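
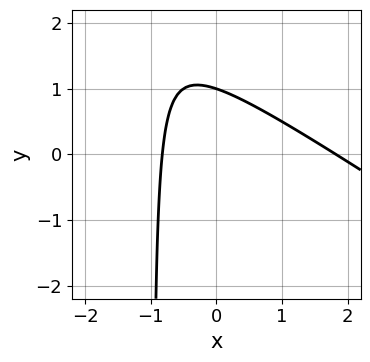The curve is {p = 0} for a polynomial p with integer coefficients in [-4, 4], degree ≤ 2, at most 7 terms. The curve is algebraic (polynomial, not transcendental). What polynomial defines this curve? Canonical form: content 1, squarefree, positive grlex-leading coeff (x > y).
2*x^2 + 3*x*y - 2*x + 3*y - 3

Degree: the shape is more complex than any degree-1 curve, so deg p = 2.
Reading off the gridlines: one y-axis crossing is at y = 1.
Together with the visible shape, these determine p as stated.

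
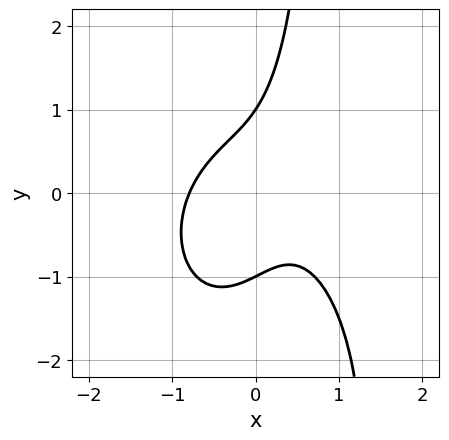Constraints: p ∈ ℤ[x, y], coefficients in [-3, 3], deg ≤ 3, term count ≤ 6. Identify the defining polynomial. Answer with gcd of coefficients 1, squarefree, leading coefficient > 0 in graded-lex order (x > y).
First, degree: a generic line meets the curve in up to 3 points, so deg p = 3.
Next, from the axis intercepts and sections: the y-axis gridline crossings are at y ∈ {-1, 1}.
Finally, together with the visible shape, these determine p as stated.

2*x^3 + x*y^2 + 2*x*y - y^2 + 1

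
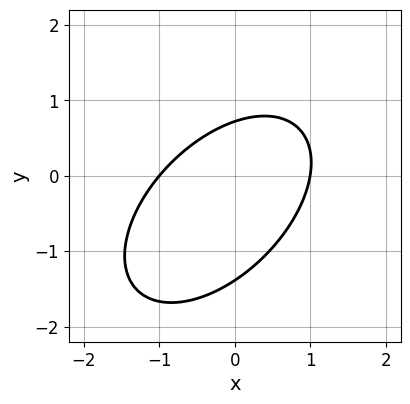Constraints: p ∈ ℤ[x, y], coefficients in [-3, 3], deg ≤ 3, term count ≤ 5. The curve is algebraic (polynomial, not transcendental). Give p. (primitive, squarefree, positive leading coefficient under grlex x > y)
3*x^2 - 3*x*y + 3*y^2 + 2*y - 3

(a) Degree: a generic line meets the curve in up to 2 points, so deg p = 2.
(b) Observable constraints: the x-axis gridline crossings are at x ∈ {-1, 1}.
(c) Fitting integer coefficients to these (and the overall shape) gives p.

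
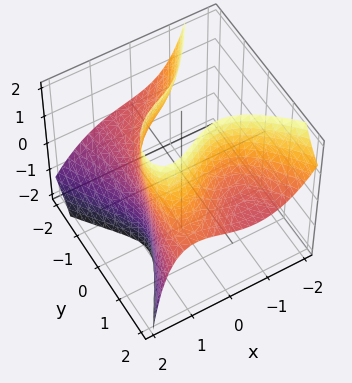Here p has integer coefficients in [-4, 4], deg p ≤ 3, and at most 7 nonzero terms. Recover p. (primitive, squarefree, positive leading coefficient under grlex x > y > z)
3*x^3 - 2*x*y*z + 3*y^2*z - 2*x*y - 3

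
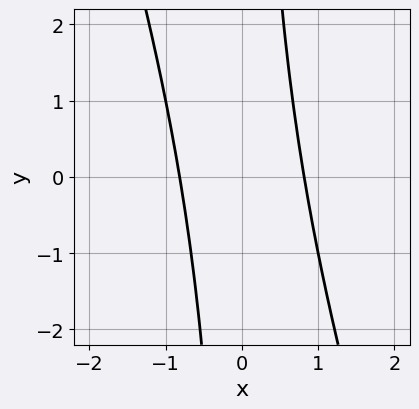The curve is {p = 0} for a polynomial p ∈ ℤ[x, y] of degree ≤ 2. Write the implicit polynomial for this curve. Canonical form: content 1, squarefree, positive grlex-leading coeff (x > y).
(a) Degree: no degree-1 curve has this shape, so deg p = 2.
(b) Against the integer gridlines: the curve avoids every integer y-axis point in the box.
(c) The integer polynomial consistent with all of this is the stated p.

3*x^2 + x*y - 2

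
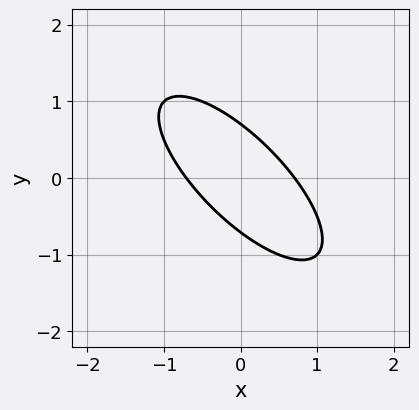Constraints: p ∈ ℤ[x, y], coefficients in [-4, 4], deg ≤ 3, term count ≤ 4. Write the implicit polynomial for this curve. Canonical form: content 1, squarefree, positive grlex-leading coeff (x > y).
deg p = 2. The shape is more complex than any degree-1 curve.
Matching integer coefficients to the picture gives p.

2*x^2 + 3*x*y + 2*y^2 - 1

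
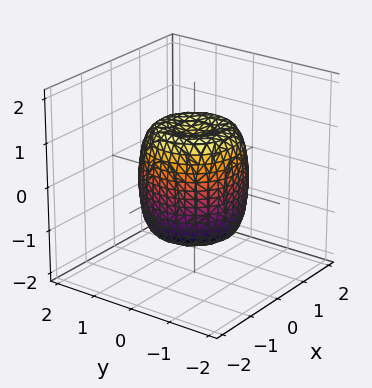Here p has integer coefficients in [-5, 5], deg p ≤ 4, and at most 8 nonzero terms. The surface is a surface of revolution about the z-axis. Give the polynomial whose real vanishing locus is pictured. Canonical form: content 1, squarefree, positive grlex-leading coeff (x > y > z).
2*x^4 + 4*x^2*y^2 + 2*y^4 - 2*x^2 - 2*y^2 + z^2 - 1

deg p = 4.
By symmetry, the z-axis is an axis of rotation, so x and y enter only as x² + y².
From the visible intercepts: the z-axis gridline crossings are at z ∈ {-1, 1}; a circular section at z = -1 has radius exactly 1.
The integer polynomial consistent with all of this is the stated p.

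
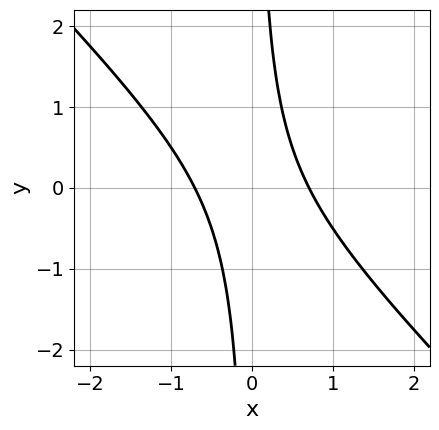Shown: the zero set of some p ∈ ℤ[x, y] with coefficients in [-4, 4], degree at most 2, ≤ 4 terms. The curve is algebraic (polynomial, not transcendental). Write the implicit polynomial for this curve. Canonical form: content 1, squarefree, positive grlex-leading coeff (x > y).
(a) Degree: no degree-1 curve has this shape, so deg p = 2.
(b) From the visible intercepts: it misses every integer gridline on the y-axis.
(c) Together with the visible shape, these determine p as stated.

2*x^2 + 2*x*y - 1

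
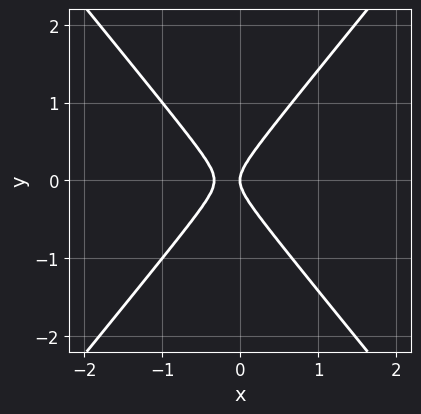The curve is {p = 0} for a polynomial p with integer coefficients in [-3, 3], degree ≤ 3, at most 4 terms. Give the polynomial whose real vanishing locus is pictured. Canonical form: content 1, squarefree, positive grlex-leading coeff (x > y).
Degree: no degree-1 curve has this shape, so deg p = 2.
Symmetries: mirror symmetry y ↦ −y ⇒ only even powers of y.
From the visible intercepts: it meets the y-axis at y = 0 (among the integer gridlines); it crosses the x-axis at the gridline x = 0.
These observations pin down the coefficients.

3*x^2 - 2*y^2 + x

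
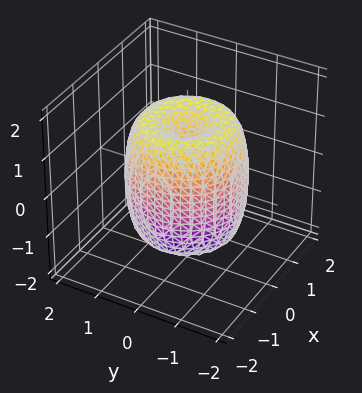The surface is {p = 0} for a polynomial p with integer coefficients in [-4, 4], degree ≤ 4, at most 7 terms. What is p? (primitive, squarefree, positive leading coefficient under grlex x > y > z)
deg p = 4. The shape is more complex than any degree-3 surface.
Symmetries: the z-axis is an axis of rotation, so x and y enter only as x² + y².
Against the integer gridlines: the z-axis gridline crossings are at z ∈ {-1, 1}; a circular section at z = -1 has radius between 1 and 2.
Putting this together gives p.

2*x^4 + 4*x^2*y^2 + 2*y^4 - 3*x^2 - 3*y^2 + z^2 - 1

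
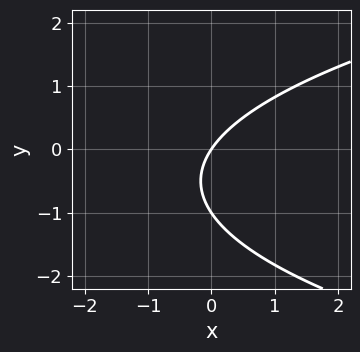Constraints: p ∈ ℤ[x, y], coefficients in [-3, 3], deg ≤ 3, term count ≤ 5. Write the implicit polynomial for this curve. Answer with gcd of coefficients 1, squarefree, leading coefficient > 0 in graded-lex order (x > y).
First, the degree is 2 — a generic line meets the curve in up to 2 points.
Then, observable constraints: one x-axis crossing is at x = 0; among the integer gridlines, it crosses the y-axis at y ∈ {-1, 0}.
Finally, these observations pin down the coefficients.

2*y^2 - 3*x + 2*y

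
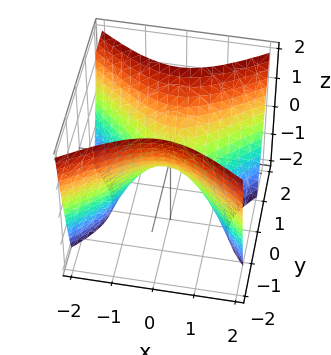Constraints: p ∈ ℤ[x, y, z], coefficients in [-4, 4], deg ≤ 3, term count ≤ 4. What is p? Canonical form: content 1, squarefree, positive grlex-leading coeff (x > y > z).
(a) Degree: a hyperbolic paraboloid; a quadric, so deg p = 2.
(b) Symmetries: it's symmetric under y → −y, forcing even powers of y; the x ↦ −x reflection is a symmetry, so x appears only in even powers.
(c) Checking where it meets the axes: one x-axis crossing is at x = 0; one y-axis crossing is at y = 0; it meets the z-axis at z = 0 (among the integer gridlines).
(d) The integer polynomial consistent with all of this is the stated p.

2*x^2 - 3*y^2 + 2*z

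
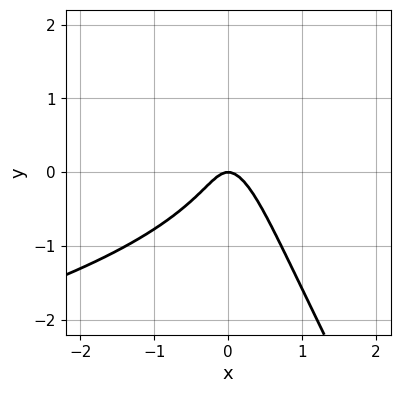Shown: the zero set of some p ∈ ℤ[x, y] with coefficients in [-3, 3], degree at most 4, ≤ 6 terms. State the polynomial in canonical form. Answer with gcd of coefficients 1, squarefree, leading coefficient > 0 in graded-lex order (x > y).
2*x*y^2 + y^3 + 3*x^2 - y^2 + y

First, the degree is 3 — a generic line meets the curve in up to 3 points.
Then, checking where it meets the axes: it crosses the y-axis at the gridline y = 0; one x-axis crossing is at x = 0.
Finally, fitting integer coefficients to these (and the overall shape) gives p.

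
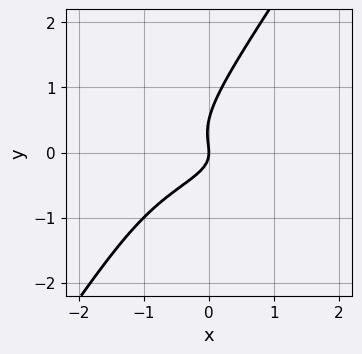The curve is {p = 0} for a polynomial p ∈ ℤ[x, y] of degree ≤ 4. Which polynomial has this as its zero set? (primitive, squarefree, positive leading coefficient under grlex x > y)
3*x*y^2 - 2*y^3 + x*y + y^2 + x

1. deg p = 3.
2. From the axis intercepts and sections: one x-axis crossing is at x = 0; it crosses the y-axis at the gridline y = 0.
3. The integer polynomial consistent with all of this is the stated p.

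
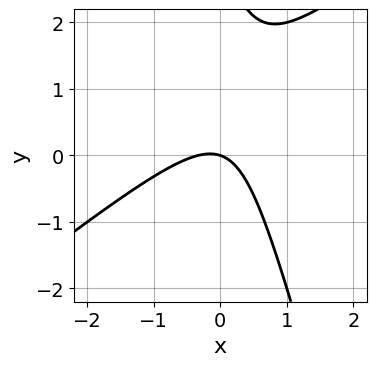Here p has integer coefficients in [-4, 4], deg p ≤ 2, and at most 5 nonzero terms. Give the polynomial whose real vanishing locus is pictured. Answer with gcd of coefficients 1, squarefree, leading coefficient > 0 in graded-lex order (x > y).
1. deg p = 2.
2. From the axis intercepts and sections: it meets the x-axis at x = 0 (among the integer gridlines); one y-axis crossing is at y = 0.
3. Assembling these constraints gives the stated polynomial.

3*x^2 - 3*x*y - y^2 + x + 3*y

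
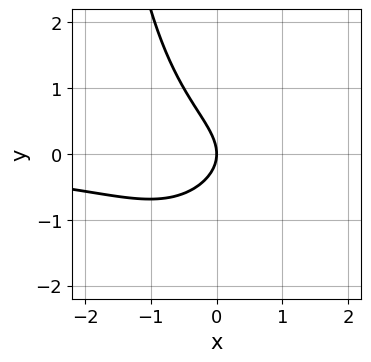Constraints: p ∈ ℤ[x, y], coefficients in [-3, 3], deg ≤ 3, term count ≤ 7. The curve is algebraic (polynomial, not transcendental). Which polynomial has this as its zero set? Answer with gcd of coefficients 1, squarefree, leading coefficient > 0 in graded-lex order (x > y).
2*x^2*y - x*y^2 - x*y - 3*y^2 - 3*x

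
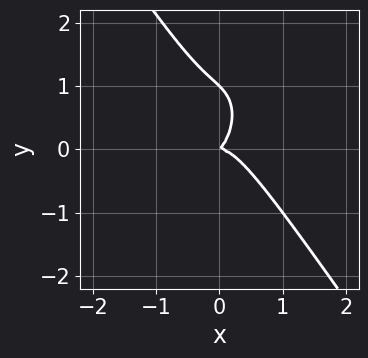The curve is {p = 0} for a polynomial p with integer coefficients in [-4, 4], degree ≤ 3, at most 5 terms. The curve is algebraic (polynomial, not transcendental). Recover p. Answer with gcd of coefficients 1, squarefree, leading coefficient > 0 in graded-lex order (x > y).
3*x^3 + y^3 + x*y - y^2

1. Degree: a generic line meets the curve in up to 3 points, so deg p = 3.
2. Reading off the gridlines: among the integer gridlines, it crosses the y-axis at y ∈ {0, 1}; one x-axis crossing is at x = 0.
3. Fitting integer coefficients to these (and the overall shape) gives p.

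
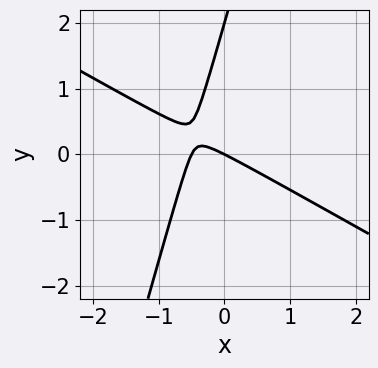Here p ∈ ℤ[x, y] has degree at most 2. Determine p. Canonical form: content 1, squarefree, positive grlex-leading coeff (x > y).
First, degree: a generic line meets the curve in up to 2 points, so deg p = 2.
Then, from the visible intercepts: the y-axis gridline crossings are at y ∈ {0, 2}; it crosses the x-axis at the gridline x = 0.
Finally, assembling these constraints gives the stated polynomial.

2*x^2 + 3*x*y - y^2 + x + 2*y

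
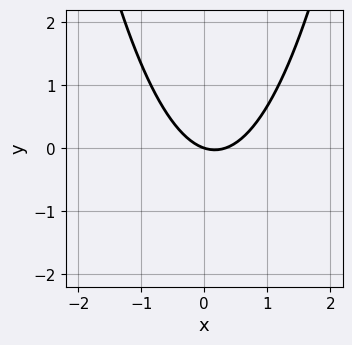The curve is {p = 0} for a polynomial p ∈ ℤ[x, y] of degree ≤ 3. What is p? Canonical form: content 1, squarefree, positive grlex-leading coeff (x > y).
3*x^2 - x - 3*y

1. The degree is 2 — no degree-1 curve has this shape.
2. Checking where it meets the axes: it crosses the x-axis at the gridline x = 0; one y-axis crossing is at y = 0.
3. Matching integer coefficients to the picture gives p.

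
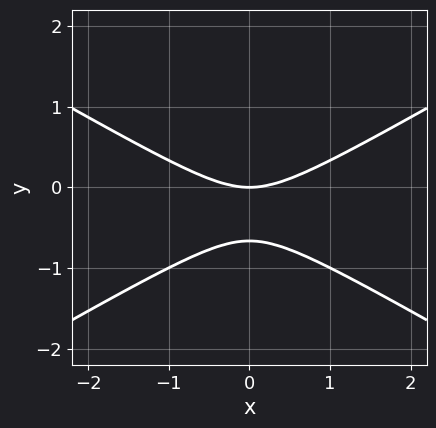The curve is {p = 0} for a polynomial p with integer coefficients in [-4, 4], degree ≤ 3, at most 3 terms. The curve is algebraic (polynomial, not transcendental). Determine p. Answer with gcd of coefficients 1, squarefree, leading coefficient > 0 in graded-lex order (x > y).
x^2 - 3*y^2 - 2*y

Degree: the shape is more complex than any degree-1 curve, so deg p = 2.
Symmetries: the x ↦ −x reflection is a symmetry, so x appears only in even powers.
Checking where it meets the axes: it meets the y-axis at y = 0 (among the integer gridlines); it crosses the x-axis at the gridline x = 0.
Solving for integer coefficients yields p as stated.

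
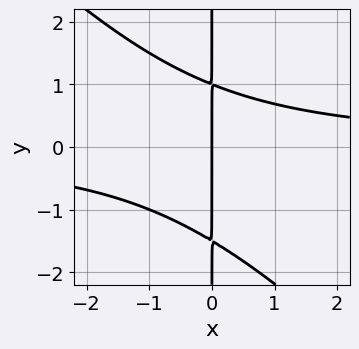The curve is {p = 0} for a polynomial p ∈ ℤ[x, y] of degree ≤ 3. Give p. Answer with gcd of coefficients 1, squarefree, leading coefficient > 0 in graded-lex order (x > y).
2*x^2*y + 2*x*y^2 + x*y - 3*x

(a) deg p = 3.
(b) Checking where it meets the axes: every point of the y-axis in the box is on the curve; it meets the x-axis at x = 0 (among the integer gridlines).
(c) The integer polynomial consistent with all of this is the stated p.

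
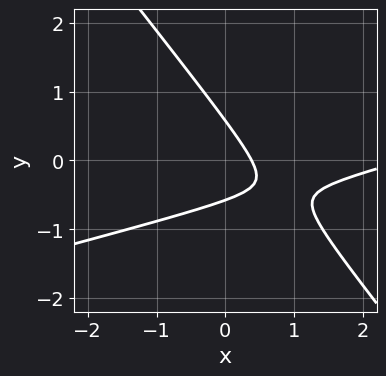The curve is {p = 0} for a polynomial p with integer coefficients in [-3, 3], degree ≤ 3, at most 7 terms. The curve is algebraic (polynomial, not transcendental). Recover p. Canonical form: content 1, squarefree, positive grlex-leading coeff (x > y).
x^2 - 3*x*y - 3*y^2 - 3*x + 1

(a) Degree: a generic line meets the curve in up to 2 points, so deg p = 2.
(b) The integer polynomial consistent with all of this is the stated p.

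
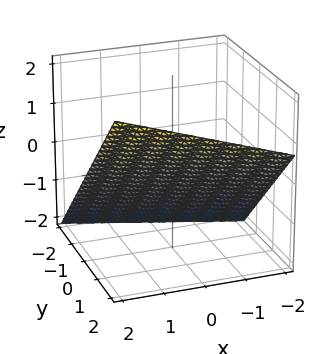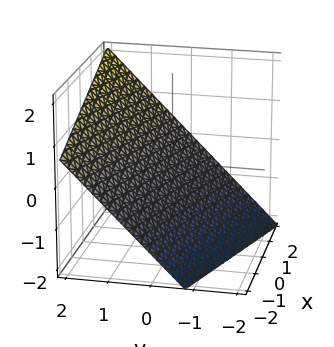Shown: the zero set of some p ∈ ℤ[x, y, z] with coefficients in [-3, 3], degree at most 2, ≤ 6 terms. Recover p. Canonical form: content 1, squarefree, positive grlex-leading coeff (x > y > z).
x + 3*y - 3*z - 2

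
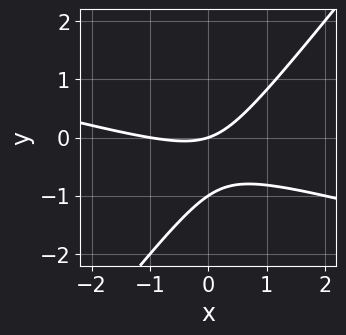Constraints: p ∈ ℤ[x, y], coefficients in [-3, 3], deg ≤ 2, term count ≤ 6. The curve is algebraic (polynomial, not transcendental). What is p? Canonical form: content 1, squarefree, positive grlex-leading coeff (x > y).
x^2 + 3*x*y - 3*y^2 + x - 3*y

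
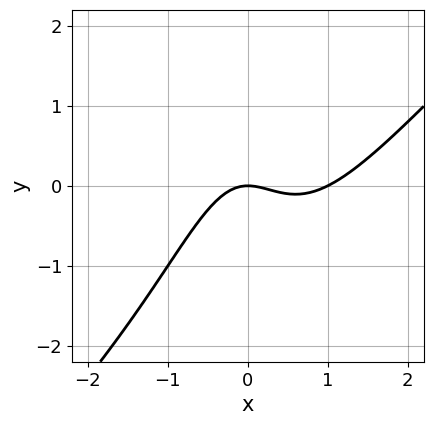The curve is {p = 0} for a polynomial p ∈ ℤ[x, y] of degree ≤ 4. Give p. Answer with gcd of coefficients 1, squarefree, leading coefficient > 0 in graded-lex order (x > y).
First, degree: no degree-2 curve has this shape, so deg p = 3.
Next, observable constraints: among the integer gridlines, it crosses the x-axis at x ∈ {0, 1}; it crosses the y-axis at the gridline y = 0.
Finally, solving for integer coefficients yields p as stated.

x^3 - x^2*y - x^2 - y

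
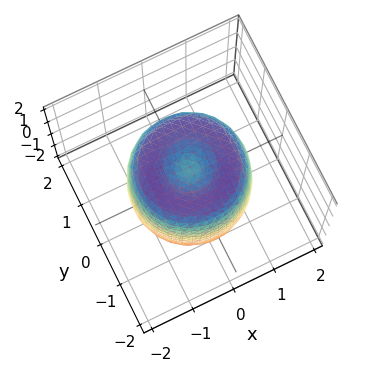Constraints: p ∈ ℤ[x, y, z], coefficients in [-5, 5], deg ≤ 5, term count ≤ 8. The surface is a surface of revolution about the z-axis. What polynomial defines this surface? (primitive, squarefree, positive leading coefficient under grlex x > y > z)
(a) Degree: a generic line meets the surface in up to 4 points, so deg p = 4.
(b) Symmetry: the surface is invariant under rotation about z: p = q(x² + y², z).
(c) Observable constraints: among the integer gridlines, it crosses the z-axis at z ∈ {-1, 1}; a circular section at z = 0 has radius between 1 and 2.
(d) Matching integer coefficients to the picture gives p.

2*x^4 + 4*x^2*y^2 + 2*y^4 - 3*x^2 - 3*y^2 + z^2 - 1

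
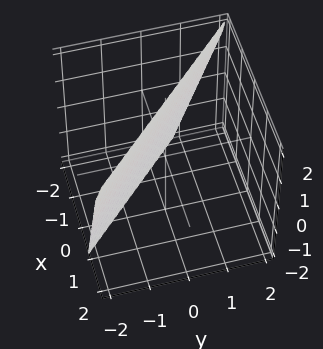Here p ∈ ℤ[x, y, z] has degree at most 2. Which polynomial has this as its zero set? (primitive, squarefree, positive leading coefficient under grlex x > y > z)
(a) The degree is 1 — the surface is flat (a plane).
(b) Against the integer gridlines: it crosses the z-axis at the gridline z = 2.
(c) Solving for integer coefficients yields p as stated.

3*x + 3*y - z + 2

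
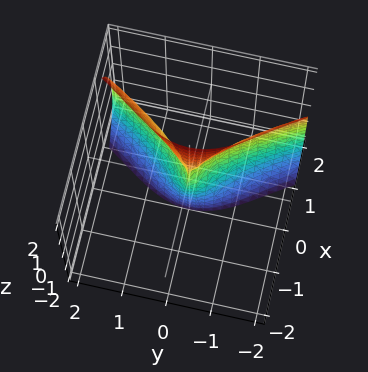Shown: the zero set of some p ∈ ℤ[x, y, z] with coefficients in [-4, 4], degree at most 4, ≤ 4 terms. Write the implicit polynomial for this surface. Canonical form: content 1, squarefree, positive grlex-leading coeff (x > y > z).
3*x^3 + 2*x*z^2 - 3*y^2

1. Degree: the shape is more complex than any degree-2 surface, so deg p = 3.
2. Against the integer gridlines: the visible z-axis segment lies entirely on the surface; one y-axis crossing is at y = 0; it crosses the x-axis at the gridline x = 0.
3. Matching integer coefficients to the picture gives p.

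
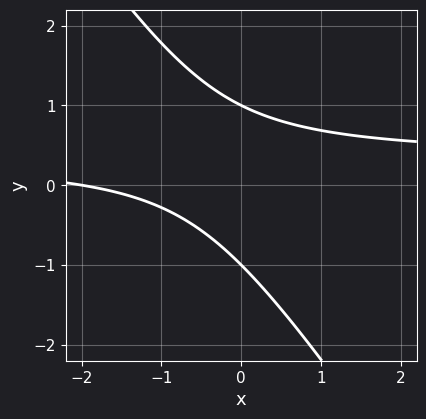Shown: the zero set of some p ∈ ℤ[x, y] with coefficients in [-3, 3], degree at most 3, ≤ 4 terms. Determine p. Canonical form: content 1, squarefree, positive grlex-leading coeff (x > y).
1. Degree: a generic line meets the curve in up to 2 points, so deg p = 2.
2. From the axis intercepts and sections: it meets the x-axis at x = -2 (among the integer gridlines); among the integer gridlines, it crosses the y-axis at y ∈ {-1, 1}.
3. Solving for integer coefficients yields p as stated.

3*x*y + 2*y^2 - x - 2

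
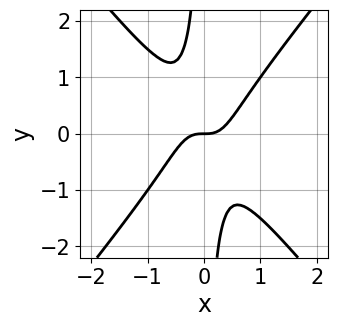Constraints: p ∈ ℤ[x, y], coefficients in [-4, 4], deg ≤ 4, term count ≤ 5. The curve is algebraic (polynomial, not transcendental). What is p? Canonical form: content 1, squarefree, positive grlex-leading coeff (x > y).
3*x^3 - 2*x*y^2 - y

The degree is 3 — a generic line meets the curve in up to 3 points.
Observable constraints: one y-axis crossing is at y = 0; it meets the x-axis at x = 0 (among the integer gridlines).
Together with the visible shape, these determine p as stated.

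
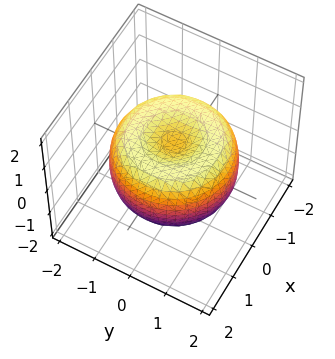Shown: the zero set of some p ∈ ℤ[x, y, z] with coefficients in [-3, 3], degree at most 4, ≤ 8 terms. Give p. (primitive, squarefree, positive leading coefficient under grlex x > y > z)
First, deg p = 4.
Then, symmetries: the surface is invariant under rotation about z: p = q(x² + y², z).
Then, from the visible intercepts: a circular section at z = 0 has radius between 1 and 2.
Finally, together with the visible shape, these determine p as stated.

x^4 + 2*x^2*y^2 + y^4 - 2*x^2 - 2*y^2 + 2*z^2 - 1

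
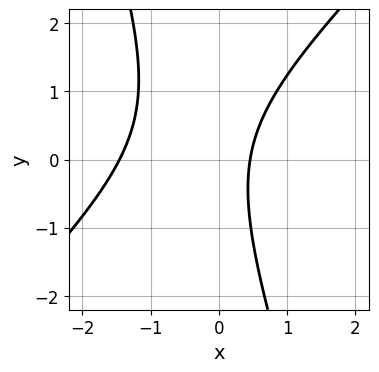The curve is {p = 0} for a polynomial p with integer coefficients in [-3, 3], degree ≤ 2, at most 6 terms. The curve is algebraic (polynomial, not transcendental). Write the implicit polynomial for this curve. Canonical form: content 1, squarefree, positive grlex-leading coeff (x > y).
3*x^2 - 2*x*y - y^2 + 3*x - 2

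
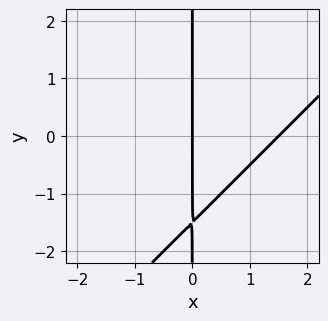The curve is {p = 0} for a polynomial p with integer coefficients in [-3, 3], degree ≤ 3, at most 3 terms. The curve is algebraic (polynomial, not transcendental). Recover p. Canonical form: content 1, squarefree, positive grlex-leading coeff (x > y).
deg p = 2.
Observable constraints: one x-axis crossing is at x = 0; the visible y-axis segment lies entirely on the curve.
Fitting integer coefficients to these (and the overall shape) gives p.

2*x^2 - 2*x*y - 3*x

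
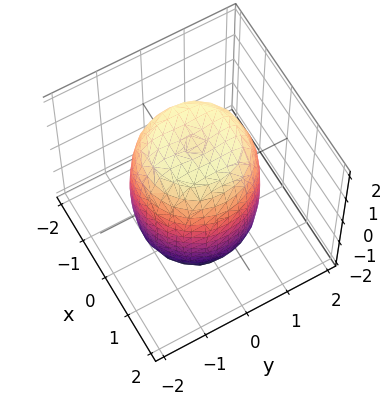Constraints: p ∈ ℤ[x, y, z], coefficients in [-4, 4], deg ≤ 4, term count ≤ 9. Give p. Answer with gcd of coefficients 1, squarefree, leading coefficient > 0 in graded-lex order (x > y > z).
2*x^4 + 4*x^2*y^2 + 2*y^4 - 2*x^2 - 2*y^2 + z^2 - 3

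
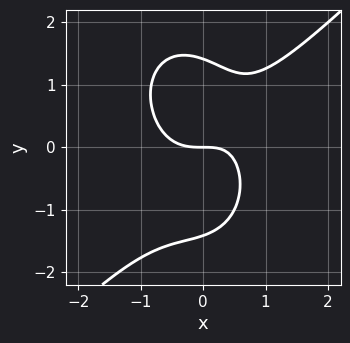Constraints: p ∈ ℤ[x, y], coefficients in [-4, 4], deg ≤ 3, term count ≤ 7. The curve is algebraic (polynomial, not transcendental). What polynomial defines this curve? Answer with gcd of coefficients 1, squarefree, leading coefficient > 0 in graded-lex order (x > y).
2*x^3 - x^2*y - y^3 - x*y + 2*y

(a) deg p = 3.
(b) Observable constraints: it crosses the y-axis at the gridline y = 0; one x-axis crossing is at x = 0.
(c) Fitting integer coefficients to these (and the overall shape) gives p.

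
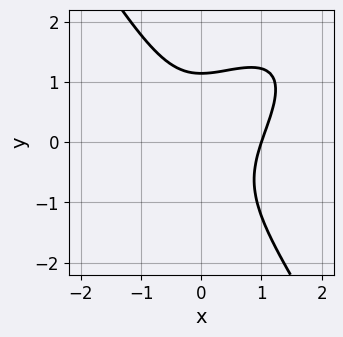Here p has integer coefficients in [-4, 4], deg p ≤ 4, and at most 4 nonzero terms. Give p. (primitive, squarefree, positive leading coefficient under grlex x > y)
1. Degree: a generic line meets the curve in up to 3 points, so deg p = 3.
2. From the visible intercepts: it meets the x-axis at x = 1 (among the integer gridlines).
3. Matching integer coefficients to the picture gives p.

3*x^3 - 3*x^2*y + 2*y^3 - 3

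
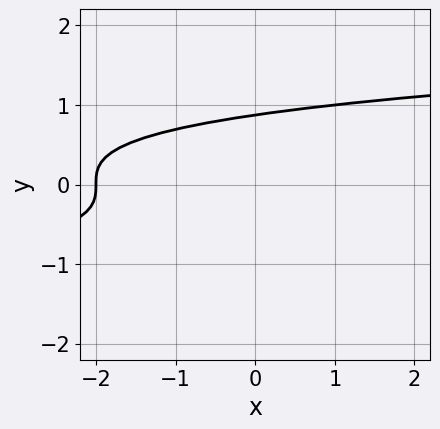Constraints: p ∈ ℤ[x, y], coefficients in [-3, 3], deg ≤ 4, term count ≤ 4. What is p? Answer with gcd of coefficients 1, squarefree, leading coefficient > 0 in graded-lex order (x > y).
(a) The degree is 3 — a generic line meets the curve in up to 3 points.
(b) From the visible intercepts: it meets the x-axis at x = -2 (among the integer gridlines).
(c) Fitting integer coefficients to these (and the overall shape) gives p.

3*y^3 - x - 2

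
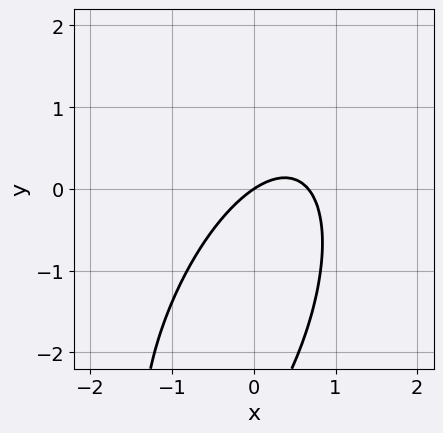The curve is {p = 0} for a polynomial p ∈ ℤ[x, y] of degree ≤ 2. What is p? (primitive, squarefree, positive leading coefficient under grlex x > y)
First, deg p = 2.
Then, against the integer gridlines: it meets the x-axis at x = 0 (among the integer gridlines); it meets the y-axis at y = 0 (among the integer gridlines).
Finally, fitting integer coefficients to these (and the overall shape) gives p.

3*x^2 - 2*x*y + y^2 - 2*x + 3*y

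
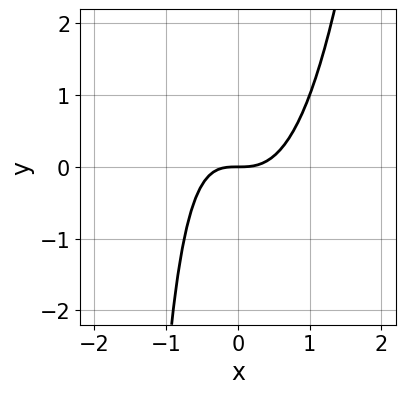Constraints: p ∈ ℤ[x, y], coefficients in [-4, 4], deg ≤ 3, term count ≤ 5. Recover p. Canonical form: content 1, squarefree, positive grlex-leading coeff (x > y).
(a) deg p = 3.
(b) Reading off the gridlines: it crosses the y-axis at the gridline y = 0; it crosses the x-axis at the gridline x = 0.
(c) These observations pin down the coefficients.

3*x^3 - x*y - 2*y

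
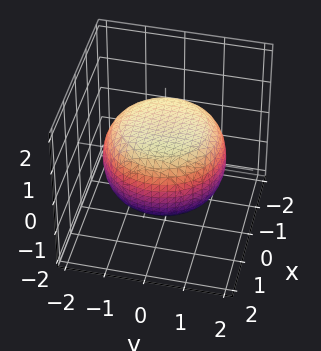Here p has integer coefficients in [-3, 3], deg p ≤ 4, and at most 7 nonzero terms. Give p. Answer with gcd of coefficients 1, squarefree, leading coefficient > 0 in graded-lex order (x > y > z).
x^4 + 2*x^2*y^2 + y^4 - x^2 - y^2 + 3*z^2 - 3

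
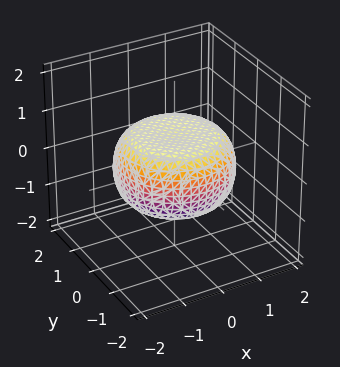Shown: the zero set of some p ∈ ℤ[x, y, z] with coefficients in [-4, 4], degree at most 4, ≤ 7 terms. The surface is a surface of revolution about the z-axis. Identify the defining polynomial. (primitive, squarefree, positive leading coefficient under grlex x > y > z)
x^4 + 2*x^2*y^2 + y^4 - x^2 - y^2 + 3*z^2 - 2

The degree is 4 — a generic line meets the surface in up to 4 points.
By symmetry, every cross-section ⟂ z is a circle, so x, y appear only via x² + y².
From the axis intercepts and sections: a circular section at z = 0 has radius between 1 and 2.
Solving for integer coefficients yields p as stated.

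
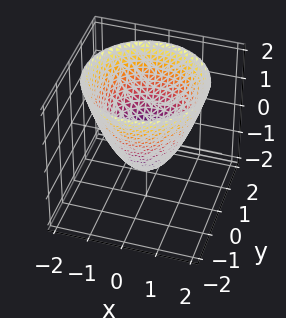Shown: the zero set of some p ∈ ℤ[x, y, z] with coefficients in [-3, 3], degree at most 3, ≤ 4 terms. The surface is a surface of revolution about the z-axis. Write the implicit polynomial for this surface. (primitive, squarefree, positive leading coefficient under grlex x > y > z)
x^2 + y^2 - z - 1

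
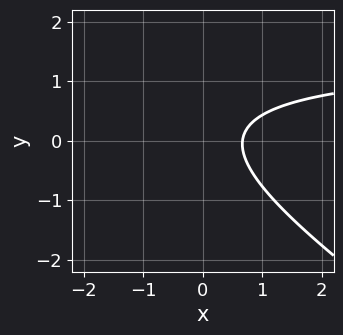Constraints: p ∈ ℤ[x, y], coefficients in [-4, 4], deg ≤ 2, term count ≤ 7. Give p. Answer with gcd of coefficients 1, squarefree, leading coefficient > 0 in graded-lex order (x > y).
(a) The degree is 2 — no degree-1 curve has this shape.
(b) Reading off the gridlines: no y-intercept at any integer in the box.
(c) Fitting integer coefficients to these (and the overall shape) gives p.

2*x*y + 3*y^2 - 3*x - y + 2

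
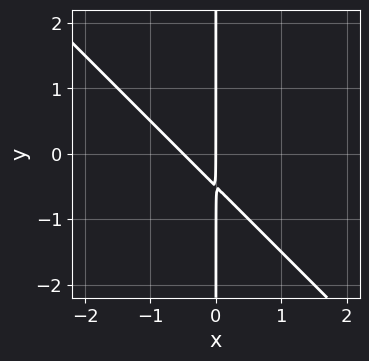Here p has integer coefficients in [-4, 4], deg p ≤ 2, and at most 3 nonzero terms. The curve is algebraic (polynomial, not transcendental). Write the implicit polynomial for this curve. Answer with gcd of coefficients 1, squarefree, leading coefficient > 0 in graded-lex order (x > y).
Degree: the shape is more complex than any degree-1 curve, so deg p = 2.
Checking where it meets the axes: it meets the x-axis at x = 0 (among the integer gridlines); the visible y-axis segment lies entirely on the curve.
These observations pin down the coefficients.

2*x^2 + 2*x*y + x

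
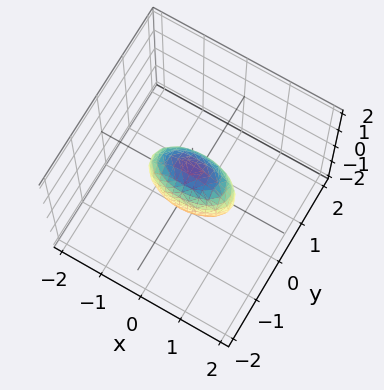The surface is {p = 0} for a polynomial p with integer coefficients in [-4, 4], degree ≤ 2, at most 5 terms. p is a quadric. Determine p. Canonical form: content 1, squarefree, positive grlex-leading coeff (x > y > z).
x^2 + 3*y^2 + z^2 - 1

First, deg p = 2. A closed, bounded, convex surface; a quadric.
Next, symmetries: it's symmetric under x → −x, forcing even powers of x; mirror symmetry y ↦ −y ⇒ only even powers of y; it's symmetric under z → −z, forcing even powers of z.
Next, checking where it meets the axes: the z-axis gridline crossings are at z ∈ {-1, 1}; among the integer gridlines, it crosses the x-axis at x ∈ {-1, 1}.
Finally, solving for integer coefficients yields p as stated.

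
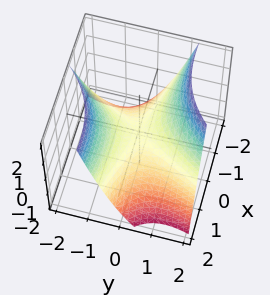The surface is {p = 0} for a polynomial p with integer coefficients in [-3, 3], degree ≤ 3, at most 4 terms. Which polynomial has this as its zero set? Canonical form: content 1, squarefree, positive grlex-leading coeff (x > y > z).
x^2 + 3*x*y - 2*y^2 + 3*z

(a) Degree: a generic line meets the surface in up to 2 points, so deg p = 2.
(b) Reading off the gridlines: it crosses the y-axis at the gridline y = 0; it crosses the x-axis at the gridline x = 0.
(c) Assembling these constraints gives the stated polynomial.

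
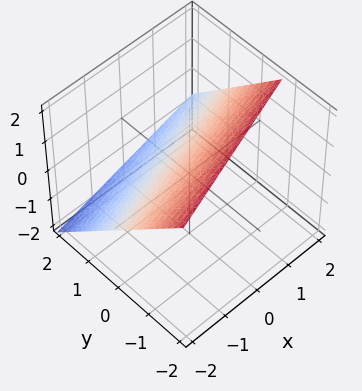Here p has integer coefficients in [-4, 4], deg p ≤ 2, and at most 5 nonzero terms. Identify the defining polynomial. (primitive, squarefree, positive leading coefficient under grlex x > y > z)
x - 3*y - 3*z + 2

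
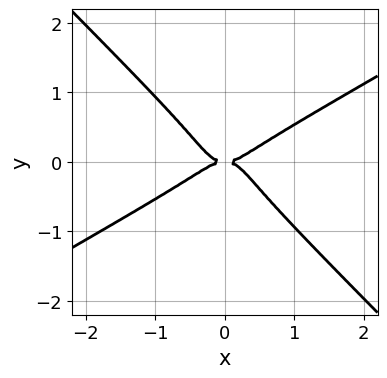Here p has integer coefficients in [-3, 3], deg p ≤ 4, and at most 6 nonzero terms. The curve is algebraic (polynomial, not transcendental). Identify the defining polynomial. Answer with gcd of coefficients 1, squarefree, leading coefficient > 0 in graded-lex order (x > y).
3*x^4 - 3*x^3*y - 3*x^2*y^2 - 3*y^4 - y^2

Degree: no degree-3 curve has this shape, so deg p = 4.
Observable constraints: it crosses the y-axis at the gridline y = 0; it crosses the x-axis at the gridline x = 0.
The integer polynomial consistent with all of this is the stated p.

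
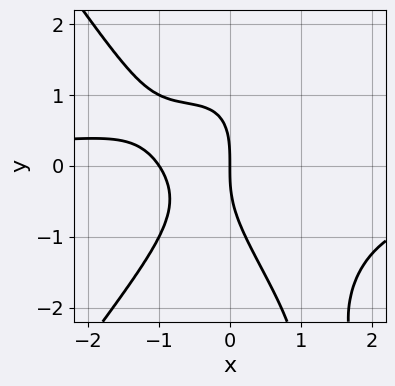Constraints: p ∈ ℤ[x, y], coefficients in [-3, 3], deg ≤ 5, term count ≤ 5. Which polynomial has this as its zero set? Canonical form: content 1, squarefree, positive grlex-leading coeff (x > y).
(a) The degree is 4 — no degree-3 curve has this shape.
(b) Reading off the gridlines: it meets the y-axis at y = 0 (among the integer gridlines); the x-axis gridline crossings are at x ∈ {-1, 0}.
(c) Solving for integer coefficients yields p as stated.

2*x^3*y - x*y^3 + y^3 + 3*x^2 + 3*x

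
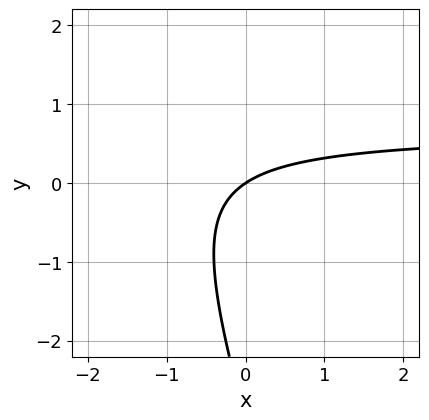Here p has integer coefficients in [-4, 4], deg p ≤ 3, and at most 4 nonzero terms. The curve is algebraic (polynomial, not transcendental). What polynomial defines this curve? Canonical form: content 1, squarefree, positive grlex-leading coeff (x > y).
3*x*y + y^2 - 2*x + 3*y

1. Degree: a generic line meets the curve in up to 2 points, so deg p = 2.
2. Observable constraints: it crosses the y-axis at the gridline y = 0; one x-axis crossing is at x = 0.
3. Putting this together gives p.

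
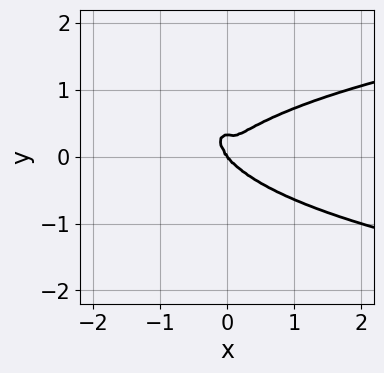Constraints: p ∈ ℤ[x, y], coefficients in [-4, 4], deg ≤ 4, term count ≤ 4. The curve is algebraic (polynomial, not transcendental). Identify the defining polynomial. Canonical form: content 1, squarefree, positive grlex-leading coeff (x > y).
3*x^2*y^2 + 3*y^4 - 2*x^3 - y^3

1. Degree: no degree-3 curve has this shape, so deg p = 4.
2. From the axis intercepts and sections: one y-axis crossing is at y = 0; it crosses the x-axis at the gridline x = 0.
3. Matching integer coefficients to the picture gives p.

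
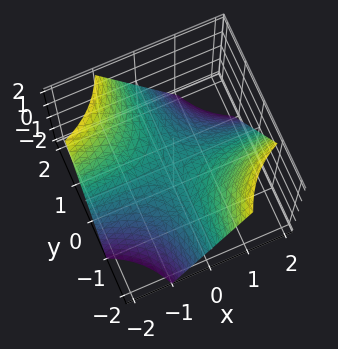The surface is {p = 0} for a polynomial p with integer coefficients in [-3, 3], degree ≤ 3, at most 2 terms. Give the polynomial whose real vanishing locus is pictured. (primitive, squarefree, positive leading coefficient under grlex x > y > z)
x*y + z

deg p = 2.
From the axis intercepts and sections: it meets the z-axis at z = 0 (among the integer gridlines); every point of the y-axis in the box is on the surface; every point of the x-axis in the box is on the surface.
Matching integer coefficients to the picture gives p.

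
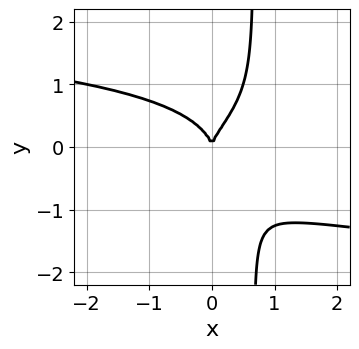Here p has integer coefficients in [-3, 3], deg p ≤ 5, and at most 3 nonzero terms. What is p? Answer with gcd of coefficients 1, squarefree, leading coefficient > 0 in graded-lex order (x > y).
3*x*y^3 - 2*y^3 + 2*x^2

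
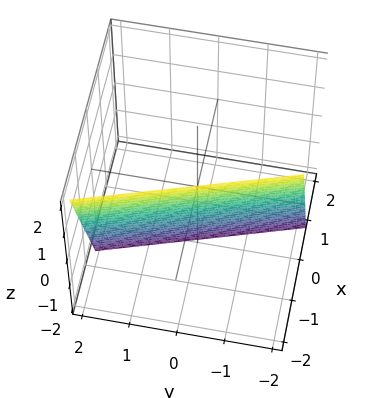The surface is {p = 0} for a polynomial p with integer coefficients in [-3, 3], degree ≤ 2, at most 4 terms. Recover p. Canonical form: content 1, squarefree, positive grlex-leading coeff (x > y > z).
(a) The degree is 1 — every cross-section is a straight line — this is a plane.
(b) Against the integer gridlines: it crosses the z-axis at the gridline z = -2; it meets the y-axis at y = -2 (among the integer gridlines).
(c) Matching integer coefficients to the picture gives p.

3*x + y + z + 2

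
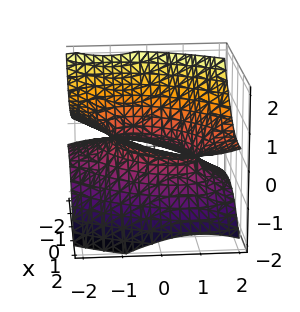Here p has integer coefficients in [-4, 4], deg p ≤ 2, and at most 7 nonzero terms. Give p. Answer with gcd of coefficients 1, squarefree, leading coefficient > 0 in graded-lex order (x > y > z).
x^2 - x*y - 2*x*z + y^2 - 3*z^2 - 1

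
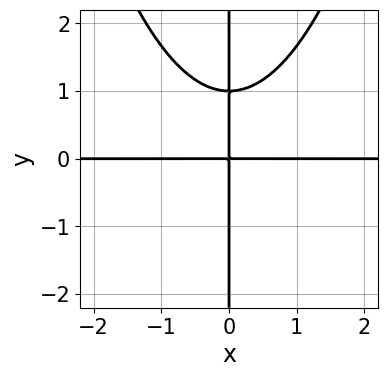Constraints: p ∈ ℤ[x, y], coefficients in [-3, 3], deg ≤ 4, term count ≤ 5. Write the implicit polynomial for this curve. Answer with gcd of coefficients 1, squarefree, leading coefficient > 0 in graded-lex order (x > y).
2*x^3*y - 3*x*y^2 + 3*x*y

(a) The degree is 4 — a generic line meets the curve in up to 4 points.
(b) Checking where it meets the axes: the visible y-axis segment lies entirely on the curve; every point of the x-axis in the box is on the curve.
(c) Assembling these constraints gives the stated polynomial.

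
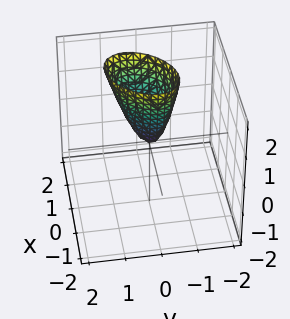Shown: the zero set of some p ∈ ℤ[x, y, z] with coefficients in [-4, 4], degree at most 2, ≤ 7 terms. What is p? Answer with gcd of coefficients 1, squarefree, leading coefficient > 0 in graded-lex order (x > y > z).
deg p = 2.
Checking where it meets the axes: it meets the y-axis at y = 0 (among the integer gridlines); one z-axis crossing is at z = 0; one x-axis crossing is at x = 0.
Assembling these constraints gives the stated polynomial.

3*x^2 - 2*x*y - x*z + 3*y^2 - z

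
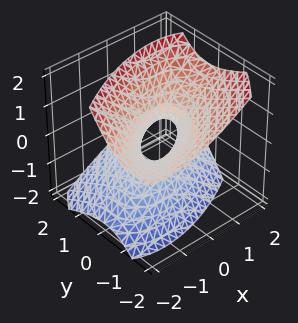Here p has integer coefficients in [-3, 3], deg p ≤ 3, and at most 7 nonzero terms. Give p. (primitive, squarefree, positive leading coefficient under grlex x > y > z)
2*x^2 - 3*x*y + 3*y^2 + 3*y*z - 3*z^2 - 1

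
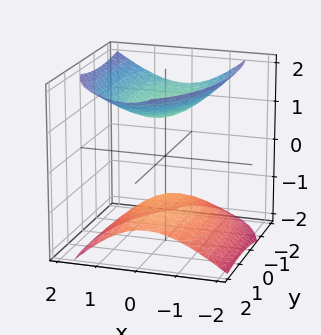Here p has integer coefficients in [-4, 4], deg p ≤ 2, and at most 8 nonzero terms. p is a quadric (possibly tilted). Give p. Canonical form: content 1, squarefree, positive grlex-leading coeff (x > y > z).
3*x^2 - x*z + y^2 + y*z - 3*z^2 + 3

1. I count 2 distinct pieces.
2. Degree: the shape is more complex than any degree-1 surface, so deg p = 2.
3. From the axis intercepts and sections: no x-intercept at any integer in the box; among the integer gridlines, it crosses the z-axis at z ∈ {-1, 1}.
4. Assembling these constraints gives the stated polynomial.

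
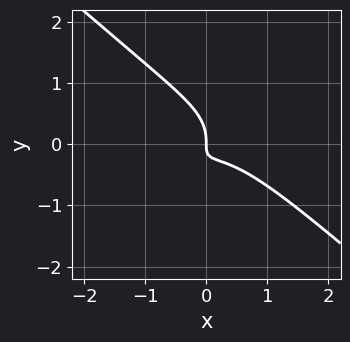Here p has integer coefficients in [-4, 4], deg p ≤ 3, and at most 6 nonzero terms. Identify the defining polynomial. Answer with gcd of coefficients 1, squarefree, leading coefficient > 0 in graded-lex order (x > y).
2*x^3 + 3*y^3 + 3*x*y + x

1. deg p = 3.
2. From the visible intercepts: one x-axis crossing is at x = 0; it meets the y-axis at y = 0 (among the integer gridlines).
3. Solving for integer coefficients yields p as stated.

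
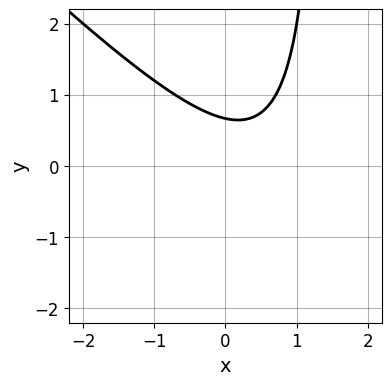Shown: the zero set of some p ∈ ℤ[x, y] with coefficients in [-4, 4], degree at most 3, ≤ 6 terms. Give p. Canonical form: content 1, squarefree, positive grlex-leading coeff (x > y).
1. The degree is 2 — a generic line meets the curve in up to 2 points.
2. Against the integer gridlines: no x-intercept at any integer in the box.
3. Solving for integer coefficients yields p as stated.

2*x^2 + 2*x*y - 2*x - 3*y + 2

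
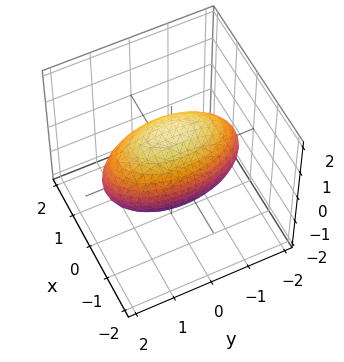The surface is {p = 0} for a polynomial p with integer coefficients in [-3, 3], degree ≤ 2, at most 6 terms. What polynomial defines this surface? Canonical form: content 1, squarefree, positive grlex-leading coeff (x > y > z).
3*x^2 + y^2 + 2*z^2 - 3

First, deg p = 2. A closed, bounded, convex surface; a quadric.
Next, symmetries: the x ↦ −x reflection is a symmetry, so x appears only in even powers; the y ↦ −y reflection is a symmetry, so y appears only in even powers; it's symmetric under z → −z, forcing even powers of z.
Next, checking where it meets the axes: among the integer gridlines, it crosses the x-axis at x ∈ {-1, 1}.
Finally, matching integer coefficients to the picture gives p.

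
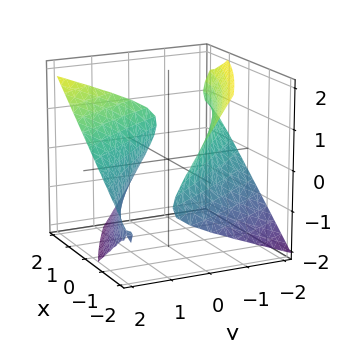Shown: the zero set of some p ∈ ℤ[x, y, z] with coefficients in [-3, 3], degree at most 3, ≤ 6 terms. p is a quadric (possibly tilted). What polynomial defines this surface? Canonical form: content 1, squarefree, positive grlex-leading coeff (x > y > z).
I count 2 distinct pieces. Treating them together as one polynomial.
The degree is 2 — the shape is more complex than any degree-1 surface.
Against the integer gridlines: no z-intercept at any integer in the box.
Assembling these constraints gives the stated polynomial.

x^2 + 2*x*y + y^2 - 2*y*z - 2*z^2 - 2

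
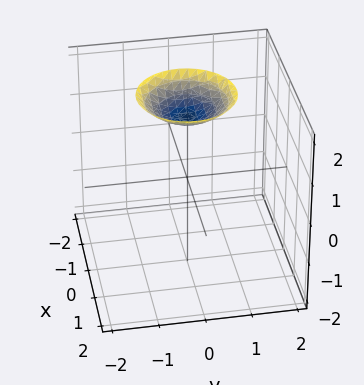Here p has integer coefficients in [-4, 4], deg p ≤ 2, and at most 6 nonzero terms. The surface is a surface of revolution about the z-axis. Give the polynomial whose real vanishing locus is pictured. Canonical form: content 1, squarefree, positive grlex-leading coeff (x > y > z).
First, deg p = 2. The shape is more complex than any degree-1 surface.
Next, symmetries: rotational symmetry about the z-axis ⇒ p depends on x, y only through x² + y².
Then, checking where it meets the axes: the surface avoids every integer y-axis point in the box; a circular section at z = 2 has radius exactly 1; it misses every integer gridline on the x-axis.
Finally, solving for integer coefficients yields p as stated.

x^2 + y^2 - 2*z + 3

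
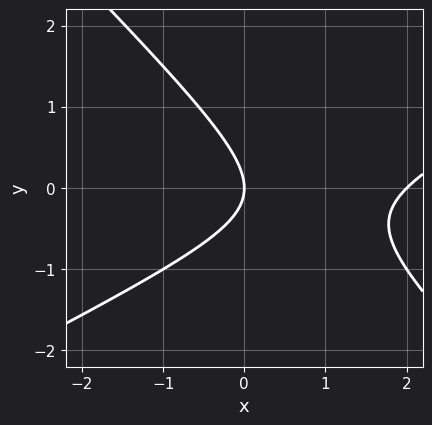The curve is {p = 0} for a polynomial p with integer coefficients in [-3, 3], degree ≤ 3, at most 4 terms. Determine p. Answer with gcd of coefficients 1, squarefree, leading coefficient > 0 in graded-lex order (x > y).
Degree: a generic line meets the curve in up to 2 points, so deg p = 2.
From the visible intercepts: it crosses the y-axis at the gridline y = 0; the x-axis gridline crossings are at x ∈ {0, 2}.
Solving for integer coefficients yields p as stated.

x^2 - x*y - 2*y^2 - 2*x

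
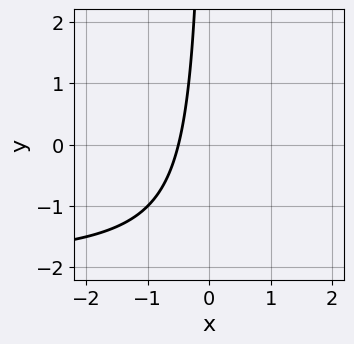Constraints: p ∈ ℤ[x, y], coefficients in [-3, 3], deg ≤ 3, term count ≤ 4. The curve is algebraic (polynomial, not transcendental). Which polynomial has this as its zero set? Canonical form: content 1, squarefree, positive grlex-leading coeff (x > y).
First, degree: the shape is more complex than any degree-1 curve, so deg p = 2.
Then, checking where it meets the axes: it misses every integer gridline on the y-axis.
Finally, these observations pin down the coefficients.

x*y + 2*x + 1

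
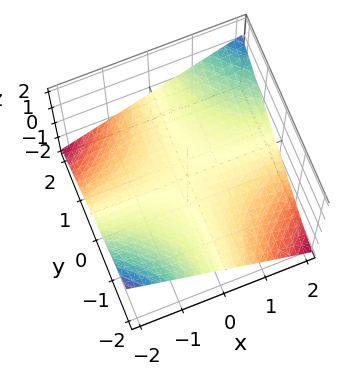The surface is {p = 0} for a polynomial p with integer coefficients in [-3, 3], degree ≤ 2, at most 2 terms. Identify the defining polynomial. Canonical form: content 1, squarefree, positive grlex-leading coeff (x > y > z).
x*y - 3*z

1. Degree: a hyperbolic paraboloid; a quadric, so deg p = 2.
2. Reading off the gridlines: the visible x-axis segment lies entirely on the surface; it crosses the z-axis at the gridline z = 0; every point of the y-axis in the box is on the surface.
3. Putting this together gives p.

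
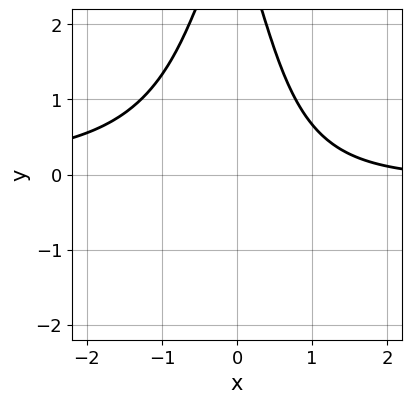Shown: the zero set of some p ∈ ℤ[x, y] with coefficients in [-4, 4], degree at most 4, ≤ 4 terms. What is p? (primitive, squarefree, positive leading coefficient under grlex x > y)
(a) deg p = 3. The shape is more complex than any degree-2 curve.
(b) Observable constraints: it misses every integer gridline on the y-axis; the curve avoids every integer x-axis point in the box.
(c) Fitting integer coefficients to these (and the overall shape) gives p.

2*x^2*y + x + y - 3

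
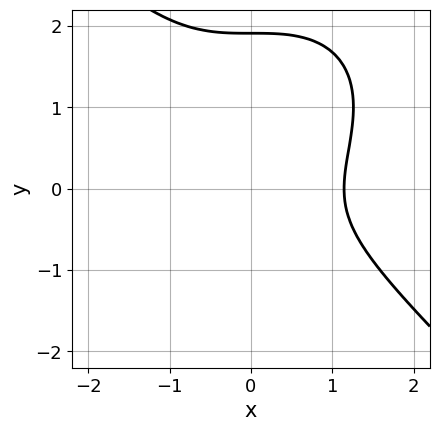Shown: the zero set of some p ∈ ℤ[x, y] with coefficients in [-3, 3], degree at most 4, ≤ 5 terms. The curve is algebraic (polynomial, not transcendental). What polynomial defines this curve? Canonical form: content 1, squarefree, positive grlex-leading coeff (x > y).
2*x^3 + 2*y^3 - 3*y^2 - 3

First, degree: no degree-2 curve has this shape, so deg p = 3.
Finally, solving for integer coefficients yields p as stated.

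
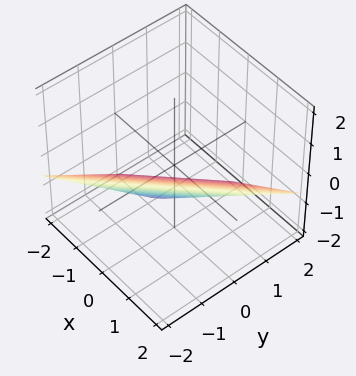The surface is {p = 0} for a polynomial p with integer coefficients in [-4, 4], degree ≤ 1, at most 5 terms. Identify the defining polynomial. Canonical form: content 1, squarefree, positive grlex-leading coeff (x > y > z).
2*x - 2*y - 3*z - 2

(a) Degree: every cross-section is a straight line — this is a plane, so deg p = 1.
(b) From the axis intercepts and sections: one y-axis crossing is at y = -1; one x-axis crossing is at x = 1.
(c) Solving for integer coefficients yields p as stated.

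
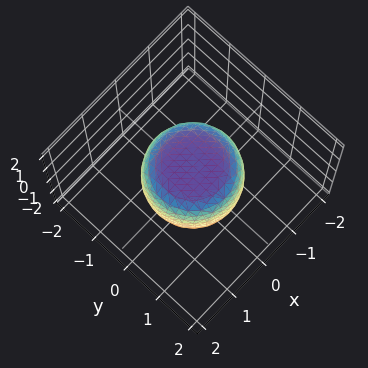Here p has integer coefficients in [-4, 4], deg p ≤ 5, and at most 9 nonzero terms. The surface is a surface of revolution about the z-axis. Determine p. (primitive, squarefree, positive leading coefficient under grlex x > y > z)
First, degree: a generic line meets the surface in up to 4 points, so deg p = 4.
Next, symmetries: rotational symmetry about the z-axis ⇒ p depends on x, y only through x² + y².
Then, from the visible intercepts: a circular section at z = -1 has radius between 0 and 1; among the integer gridlines, it crosses the z-axis at z ∈ {-1, 1}.
Finally, fitting integer coefficients to these (and the overall shape) gives p.

2*x^4 + 4*x^2*y^2 + 2*y^4 - x^2 - y^2 + 2*z^2 - 2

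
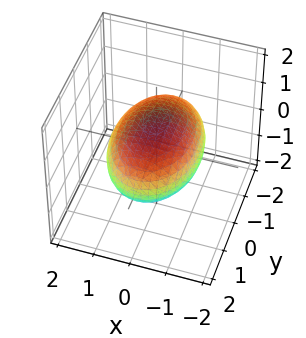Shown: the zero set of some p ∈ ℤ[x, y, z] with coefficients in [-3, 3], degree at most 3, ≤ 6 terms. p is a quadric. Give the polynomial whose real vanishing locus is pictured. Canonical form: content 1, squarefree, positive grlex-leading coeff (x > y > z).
deg p = 2.
Symmetries: mirror symmetry x ↦ −x ⇒ only even powers of x; mirror symmetry z ↦ −z ⇒ only even powers of z; mirror symmetry y ↦ −y ⇒ only even powers of y.
Checking where it meets the axes: the z-axis gridline crossings are at z ∈ {-1, 1}.
Matching integer coefficients to the picture gives p.

2*x^2 + y^2 + 3*z^2 - 3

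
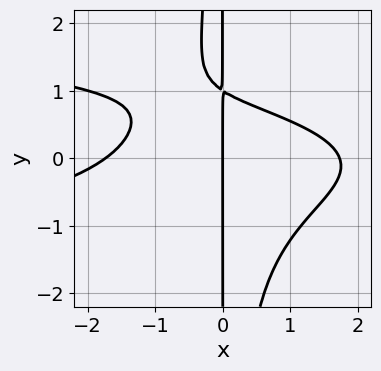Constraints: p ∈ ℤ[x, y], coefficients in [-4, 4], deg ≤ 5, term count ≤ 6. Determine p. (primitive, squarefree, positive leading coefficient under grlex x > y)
1. Degree: the shape is more complex than any degree-3 curve, so deg p = 4.
2. Checking where it meets the axes: one x-axis crossing is at x = 0; every point of the y-axis in the box is on the curve.
3. These observations pin down the coefficients.

3*x^2*y^2 + x^3 - x^2*y + 3*x*y - 3*x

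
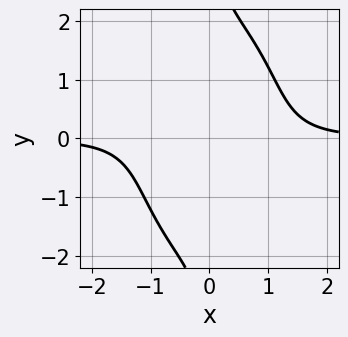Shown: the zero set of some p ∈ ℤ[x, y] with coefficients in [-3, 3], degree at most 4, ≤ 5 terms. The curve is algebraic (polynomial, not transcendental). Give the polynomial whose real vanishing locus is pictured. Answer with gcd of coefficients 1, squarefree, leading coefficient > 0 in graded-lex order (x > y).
3*x^3*y + x*y^3 - 2*x*y - 3

The degree is 4 — no degree-3 curve has this shape.
From the axis intercepts and sections: no x-intercept at any integer in the box; it misses every integer gridline on the y-axis.
Assembling these constraints gives the stated polynomial.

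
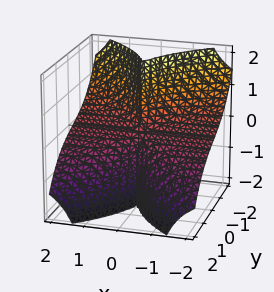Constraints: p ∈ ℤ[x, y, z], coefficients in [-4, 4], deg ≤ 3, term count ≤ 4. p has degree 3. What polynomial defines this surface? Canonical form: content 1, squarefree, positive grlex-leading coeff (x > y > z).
First, the degree is 3 — no degree-2 surface has this shape.
Then, reading off the gridlines: one y-axis crossing is at y = 0; every point of the z-axis in the box is on the surface; every point of the x-axis in the box is on the surface.
Finally, the integer polynomial consistent with all of this is the stated p.

x^2*y + 3*x^2*z + y^3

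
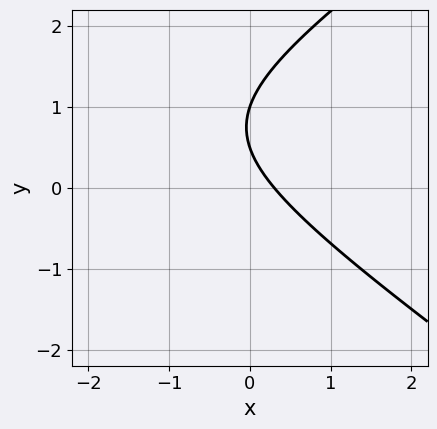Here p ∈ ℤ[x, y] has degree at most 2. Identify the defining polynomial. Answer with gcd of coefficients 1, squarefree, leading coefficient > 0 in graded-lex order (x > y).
x^2 - 2*y^2 + 3*x + 3*y - 1

(a) deg p = 2. No degree-1 curve has this shape.
(b) Checking where it meets the axes: it meets the y-axis at y = 1 (among the integer gridlines).
(c) Matching integer coefficients to the picture gives p.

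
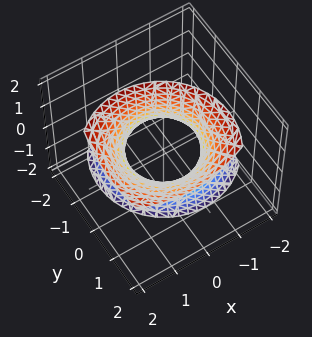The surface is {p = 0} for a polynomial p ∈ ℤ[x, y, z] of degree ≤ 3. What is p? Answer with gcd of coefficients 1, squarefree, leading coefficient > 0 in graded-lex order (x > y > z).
3*x^2 - 2*x*z + 3*y^2 - 3*y*z - z^2 - 3

1. Degree: no degree-1 surface has this shape, so deg p = 2.
2. Checking where it meets the axes: the x-axis gridline crossings are at x ∈ {-1, 1}; the surface avoids every integer z-axis point in the box; among the integer gridlines, it crosses the y-axis at y ∈ {-1, 1}.
3. Putting this together gives p.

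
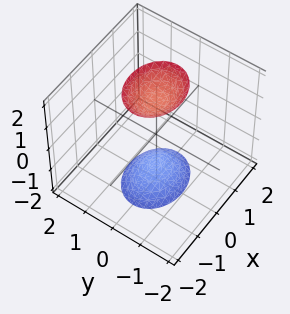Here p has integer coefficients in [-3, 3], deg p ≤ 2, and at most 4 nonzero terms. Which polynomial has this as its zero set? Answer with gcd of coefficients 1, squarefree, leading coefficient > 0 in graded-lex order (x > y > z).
2*x^2 + 3*y^2 - z^2 + 2

1. The picture has 2 separate pieces. Treating them together as one polynomial.
2. deg p = 2. Two separate bowl-shaped sheets opening away from each other; a quadric.
3. Symmetries: mirror symmetry z ↦ −z ⇒ only even powers of z; it's symmetric under y → −y, forcing even powers of y; mirror symmetry x ↦ −x ⇒ only even powers of x.
4. Observable constraints: the surface avoids every integer y-axis point in the box; no x-intercept at any integer in the box.
5. Fitting integer coefficients to these (and the overall shape) gives p.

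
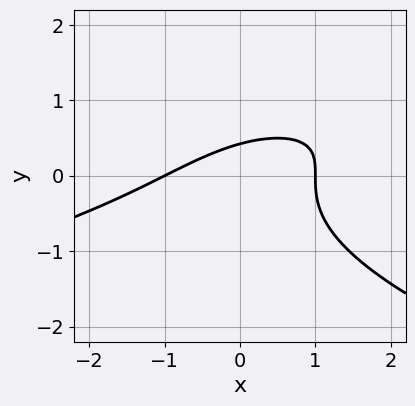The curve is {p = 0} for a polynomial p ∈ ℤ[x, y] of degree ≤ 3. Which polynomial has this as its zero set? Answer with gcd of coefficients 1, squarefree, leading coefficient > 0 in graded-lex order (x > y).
2*y^3 + x^2 - 2*x*y + 2*y - 1

1. deg p = 3.
2. From the axis intercepts and sections: among the integer gridlines, it crosses the x-axis at x ∈ {-1, 1}.
3. These observations pin down the coefficients.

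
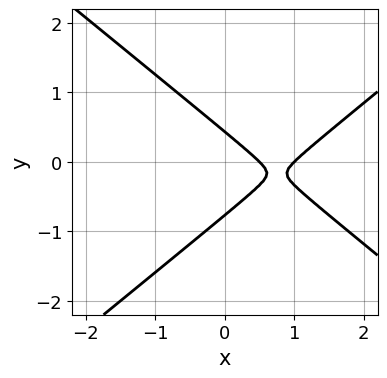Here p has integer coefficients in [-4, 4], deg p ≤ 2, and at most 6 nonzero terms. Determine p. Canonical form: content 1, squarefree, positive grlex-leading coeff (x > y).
2*x^2 - 3*y^2 - 3*x - y + 1

First, the degree is 2 — no degree-1 curve has this shape.
Next, from the axis intercepts and sections: it crosses the x-axis at the gridline x = 1.
Finally, these observations pin down the coefficients.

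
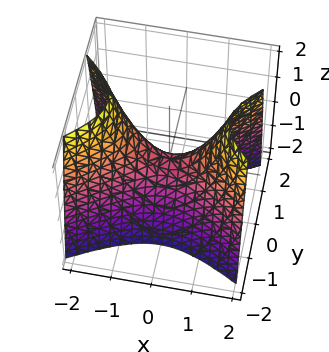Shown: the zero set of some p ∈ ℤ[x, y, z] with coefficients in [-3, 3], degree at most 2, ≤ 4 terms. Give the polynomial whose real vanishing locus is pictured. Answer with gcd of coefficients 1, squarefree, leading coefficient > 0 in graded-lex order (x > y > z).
1. The degree is 2 — a hyperbolic paraboloid; a quadric.
2. Symmetries: it's symmetric under x → −x, forcing even powers of x; mirror symmetry y ↦ −y ⇒ only even powers of y.
3. From the visible intercepts: one x-axis crossing is at x = 0; it meets the z-axis at z = 0 (among the integer gridlines); it crosses the y-axis at the gridline y = 0.
4. Matching integer coefficients to the picture gives p.

x^2 - 2*y^2 - z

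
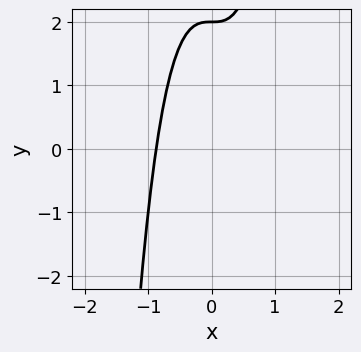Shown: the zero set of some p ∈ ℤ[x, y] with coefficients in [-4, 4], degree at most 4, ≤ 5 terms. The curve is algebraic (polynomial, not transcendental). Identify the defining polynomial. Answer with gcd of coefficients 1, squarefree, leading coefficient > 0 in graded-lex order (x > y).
First, deg p = 3.
Next, from the axis intercepts and sections: it crosses the y-axis at the gridline y = 2.
Finally, putting this together gives p.

3*x^3 - y + 2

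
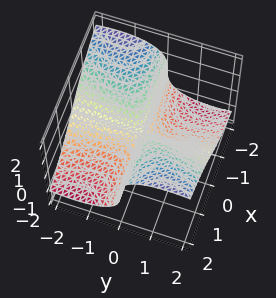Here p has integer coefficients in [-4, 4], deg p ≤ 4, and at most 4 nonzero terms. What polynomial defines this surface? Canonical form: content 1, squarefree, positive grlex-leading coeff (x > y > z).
First, degree: a generic line meets the surface in up to 3 points, so deg p = 3.
Next, from the axis intercepts and sections: it meets the z-axis at z = 0 (among the integer gridlines); the visible y-axis segment lies entirely on the surface; the visible x-axis segment lies entirely on the surface.
Finally, assembling these constraints gives the stated polynomial.

y^2*z + z^3 - 2*x*y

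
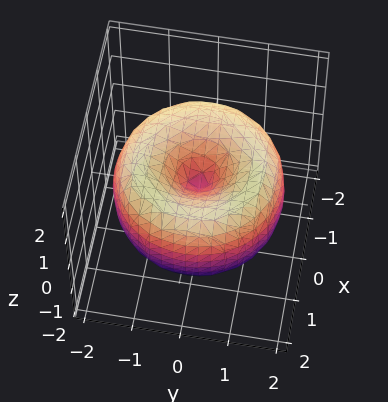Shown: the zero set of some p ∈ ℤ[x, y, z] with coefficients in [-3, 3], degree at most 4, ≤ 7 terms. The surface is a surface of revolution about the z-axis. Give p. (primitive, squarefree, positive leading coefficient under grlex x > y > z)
x^4 + 2*x^2*y^2 + y^4 - 3*x^2 - 3*y^2 + 2*z^2

(a) The degree is 4 — a generic line meets the surface in up to 4 points.
(b) By symmetry, the z-axis is an axis of rotation, so x and y enter only as x² + y².
(c) Reading off the gridlines: a circular section at z = 0 has radius between 1 and 2; one x-axis crossing is at x = 0; it crosses the z-axis at the gridline z = 0.
(d) Together with the visible shape, these determine p as stated.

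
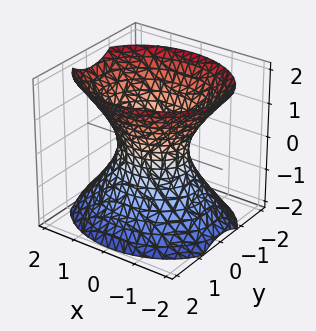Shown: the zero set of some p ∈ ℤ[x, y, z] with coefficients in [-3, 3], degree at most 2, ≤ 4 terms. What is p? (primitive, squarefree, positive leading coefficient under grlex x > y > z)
First, degree: an hourglass — one-sheet hyperboloid; a quadric, so deg p = 2.
Then, symmetries: mirror symmetry y ↦ −y ⇒ only even powers of y; the x ↦ −x reflection is a symmetry, so x appears only in even powers; the z ↦ −z reflection is a symmetry, so z appears only in even powers.
Then, checking where it meets the axes: the surface avoids every integer z-axis point in the box; among the integer gridlines, it crosses the x-axis at x ∈ {-1, 1}.
Finally, the integer polynomial consistent with all of this is the stated p.

2*x^2 + 3*y^2 - 2*z^2 - 2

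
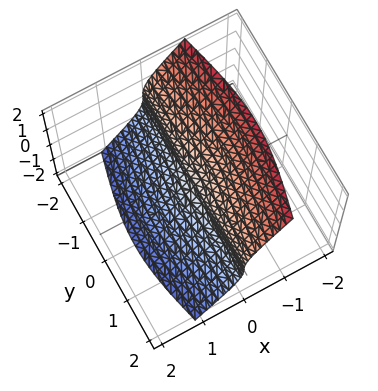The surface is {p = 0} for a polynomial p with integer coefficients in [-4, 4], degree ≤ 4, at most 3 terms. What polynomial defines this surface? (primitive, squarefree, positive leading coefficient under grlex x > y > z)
x*y^2 + 3*x*z^2 + 2*z^3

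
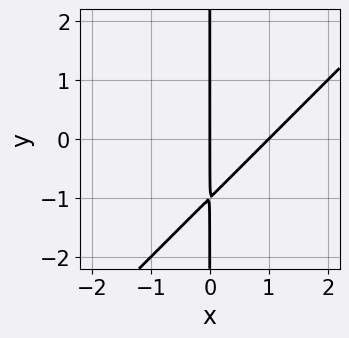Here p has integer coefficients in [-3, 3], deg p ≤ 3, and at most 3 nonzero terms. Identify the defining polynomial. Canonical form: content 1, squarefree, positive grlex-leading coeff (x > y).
Degree: the shape is more complex than any degree-1 curve, so deg p = 2.
From the axis intercepts and sections: the visible y-axis segment lies entirely on the curve; among the integer gridlines, it crosses the x-axis at x ∈ {0, 1}.
Fitting integer coefficients to these (and the overall shape) gives p.

x^2 - x*y - x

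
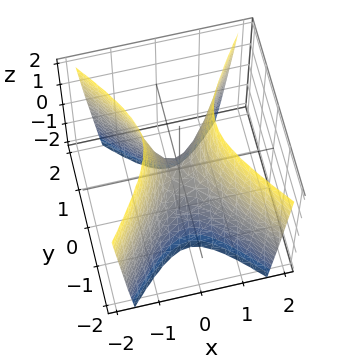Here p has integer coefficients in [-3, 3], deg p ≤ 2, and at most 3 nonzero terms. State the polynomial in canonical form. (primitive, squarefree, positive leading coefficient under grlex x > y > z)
1. deg p = 2. A saddle surface; a quadric.
2. Symmetries: mirror symmetry y ↦ −y ⇒ only even powers of y; the x ↦ −x reflection is a symmetry, so x appears only in even powers.
3. Reading off the gridlines: it crosses the z-axis at the gridline z = 0; it meets the x-axis at x = 0 (among the integer gridlines); it crosses the y-axis at the gridline y = 0.
4. Fitting integer coefficients to these (and the overall shape) gives p.

3*x^2 - 2*y^2 - z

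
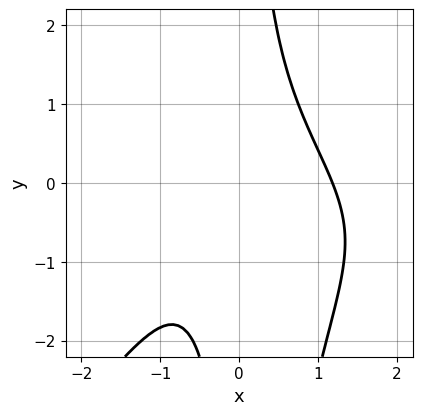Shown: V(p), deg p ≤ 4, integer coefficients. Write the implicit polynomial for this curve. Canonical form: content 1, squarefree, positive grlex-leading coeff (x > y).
(a) Degree: no degree-3 curve has this shape, so deg p = 4.
(b) Checking where it meets the axes: it misses every integer gridline on the y-axis.
(c) Matching integer coefficients to the picture gives p.

x^4 - x^2*y^2 - 3*x^3 - 2*x*y + 3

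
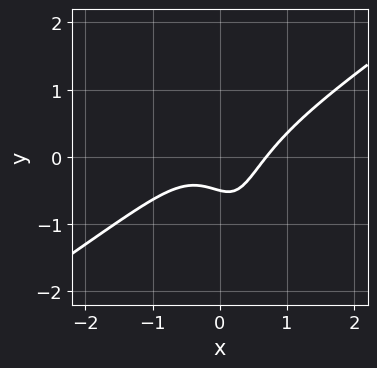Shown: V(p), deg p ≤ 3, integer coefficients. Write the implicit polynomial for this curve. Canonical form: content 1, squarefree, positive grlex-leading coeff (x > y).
3*x^3 - 3*x^2*y - 2*x*y^2 - 2*y - 1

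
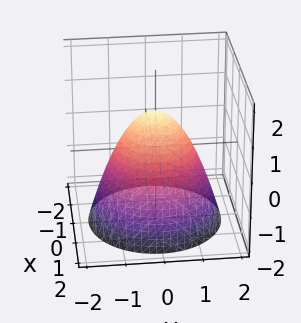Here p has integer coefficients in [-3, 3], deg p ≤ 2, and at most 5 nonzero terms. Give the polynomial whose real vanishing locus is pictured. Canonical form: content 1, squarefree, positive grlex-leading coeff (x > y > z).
1. Degree: the shape is more complex than any degree-1 surface, so deg p = 2.
2. By symmetry, every cross-section ⟂ z is a circle, so x, y appear only via x² + y².
3. Against the integer gridlines: among the integer gridlines, it crosses the y-axis at y ∈ {-1, 1}; a circular section at z = 0 has radius exactly 1.
4. The integer polynomial consistent with all of this is the stated p.

x^2 + y^2 + z - 1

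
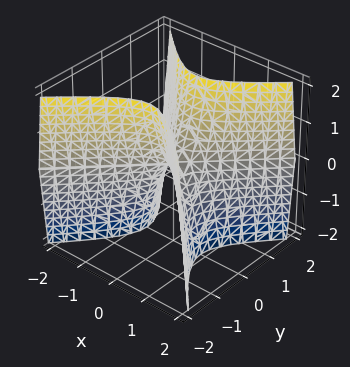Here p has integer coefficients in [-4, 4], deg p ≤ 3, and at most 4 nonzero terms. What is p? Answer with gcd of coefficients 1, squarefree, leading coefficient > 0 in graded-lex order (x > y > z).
1. deg p = 2.
2. Symmetries: mirror symmetry x ↦ −x ⇒ only even powers of x; mirror symmetry y ↦ −y ⇒ only even powers of y.
3. From the axis intercepts and sections: it meets the x-axis at x = 0 (among the integer gridlines); it meets the z-axis at z = 0 (among the integer gridlines); it crosses the y-axis at the gridline y = 0.
4. These observations pin down the coefficients.

3*x^2 - 3*y^2 + z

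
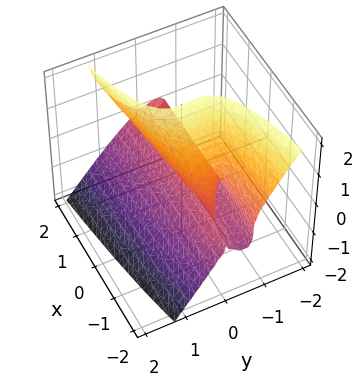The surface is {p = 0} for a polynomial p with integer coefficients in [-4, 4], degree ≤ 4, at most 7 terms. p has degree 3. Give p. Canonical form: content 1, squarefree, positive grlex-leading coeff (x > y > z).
1. Degree: the shape is more complex than any degree-2 surface, so deg p = 3.
2. Checking where it meets the axes: it meets the y-axis at y = 0 (among the integer gridlines); every point of the x-axis in the box is on the surface; the z-axis gridline crossings are at z ∈ {0, 2}.
3. Together with the visible shape, these determine p as stated.

x*z^2 - 3*y^3 - z^3 - 2*y^2 + 2*z^2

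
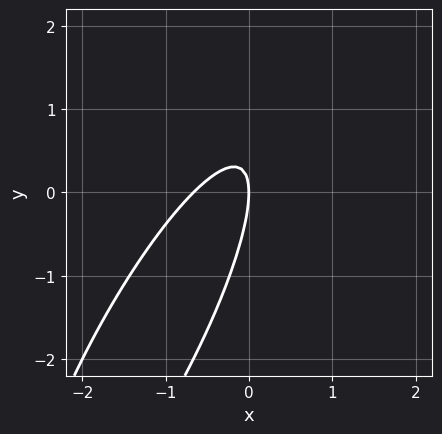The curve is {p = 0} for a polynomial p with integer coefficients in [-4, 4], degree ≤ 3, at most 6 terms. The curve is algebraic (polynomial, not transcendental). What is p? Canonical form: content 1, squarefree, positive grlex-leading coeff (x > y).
3*x^2 - 3*x*y + y^2 + 2*x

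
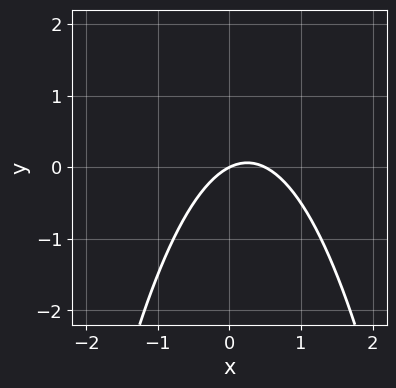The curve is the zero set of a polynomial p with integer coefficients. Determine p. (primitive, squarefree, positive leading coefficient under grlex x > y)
2*x^2 - x + 2*y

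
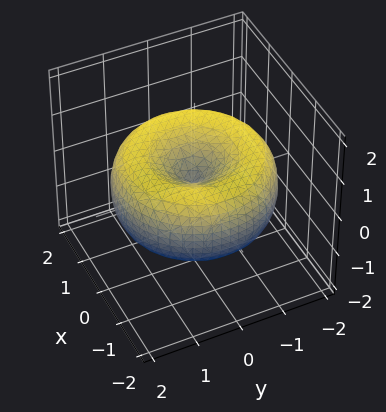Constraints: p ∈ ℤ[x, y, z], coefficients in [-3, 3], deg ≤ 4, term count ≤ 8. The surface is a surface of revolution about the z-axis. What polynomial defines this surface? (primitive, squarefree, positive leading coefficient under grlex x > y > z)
x^4 + 2*x^2*y^2 + y^4 - 3*x^2 - 3*y^2 + 3*z^2

First, deg p = 4. A generic line meets the surface in up to 4 points.
Next, symmetry: the surface is invariant under rotation about z: p = q(x² + y², z).
Next, from the visible intercepts: it crosses the y-axis at the gridline y = 0; one z-axis crossing is at z = 0; it crosses the x-axis at the gridline x = 0; a circular section at z = 0 has radius between 1 and 2.
Finally, together with the visible shape, these determine p as stated.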